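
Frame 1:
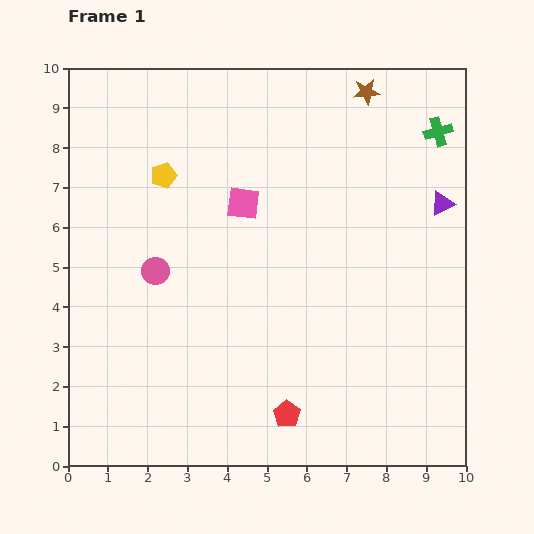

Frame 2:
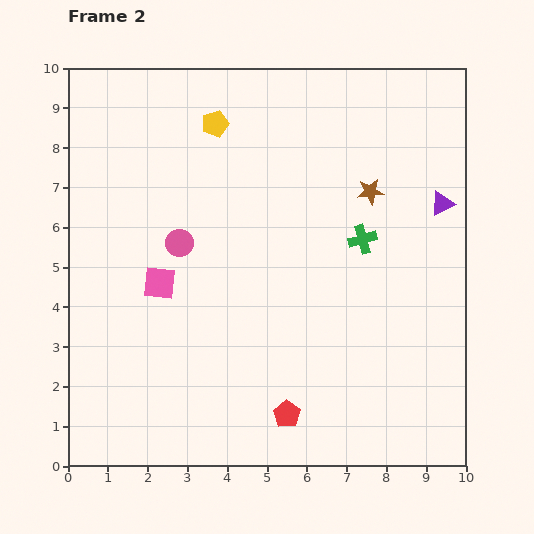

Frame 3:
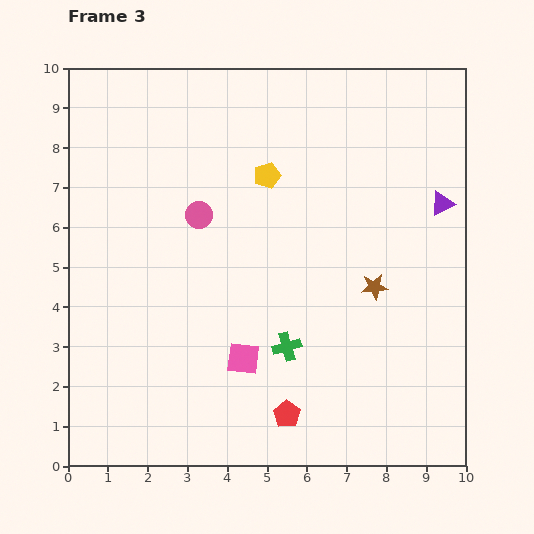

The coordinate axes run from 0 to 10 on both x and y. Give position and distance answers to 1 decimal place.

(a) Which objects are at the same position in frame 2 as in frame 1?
the purple triangle, the red pentagon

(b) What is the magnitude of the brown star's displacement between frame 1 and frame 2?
2.5

The brown star moved from (7.5, 9.4) to (7.6, 6.9), a distance of √(0.1² + 2.5²) ≈ 2.5.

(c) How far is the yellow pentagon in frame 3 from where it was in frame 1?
2.6

The yellow pentagon moved from (2.4, 7.3) to (5.0, 7.3), a distance of √(2.6² + 0.0²) ≈ 2.6.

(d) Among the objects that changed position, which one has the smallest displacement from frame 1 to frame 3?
the pink circle

(moved 1.8)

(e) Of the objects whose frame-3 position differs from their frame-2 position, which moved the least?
the pink circle

(moved 0.9)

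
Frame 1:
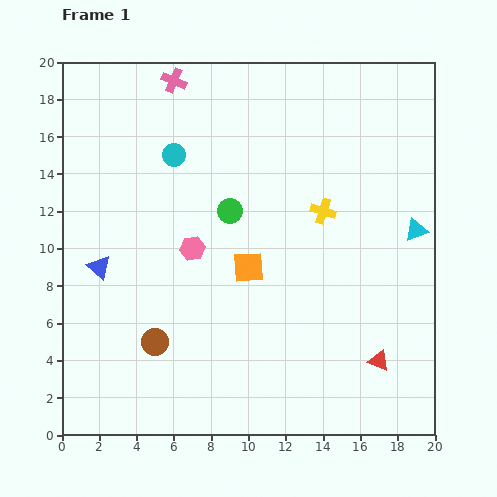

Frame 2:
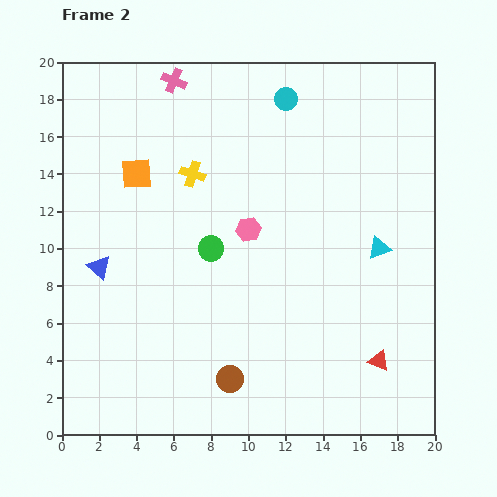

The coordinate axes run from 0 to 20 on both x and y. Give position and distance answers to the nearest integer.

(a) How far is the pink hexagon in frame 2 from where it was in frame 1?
3

The pink hexagon moved from (7, 10) to (10, 11), a distance of √(3² + 1²) ≈ 3.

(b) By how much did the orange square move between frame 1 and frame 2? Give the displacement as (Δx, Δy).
(-6, 5)

The orange square was at (10, 9) in frame 1 and (4, 14) in frame 2.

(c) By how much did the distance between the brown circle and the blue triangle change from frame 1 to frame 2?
+4

Distance in frame 1: 5. Distance in frame 2: 9.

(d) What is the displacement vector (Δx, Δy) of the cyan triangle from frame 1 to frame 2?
(-2, -1)

The cyan triangle was at (19, 11) in frame 1 and (17, 10) in frame 2.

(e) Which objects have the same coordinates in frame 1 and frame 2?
the blue triangle, the pink cross, the red triangle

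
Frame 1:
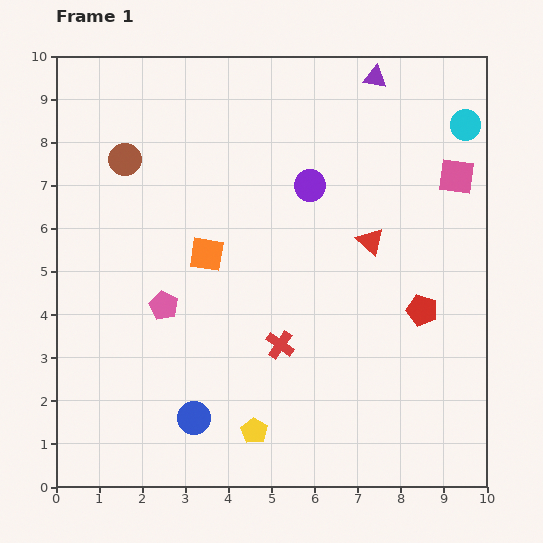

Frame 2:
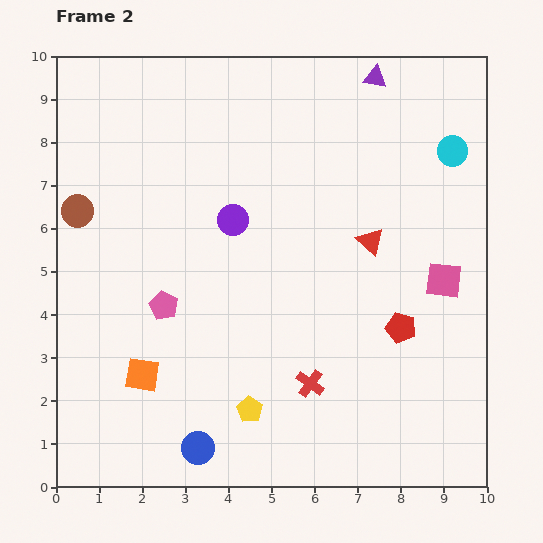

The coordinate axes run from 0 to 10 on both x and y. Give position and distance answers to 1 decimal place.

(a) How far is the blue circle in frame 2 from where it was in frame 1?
0.7

The blue circle moved from (3.2, 1.6) to (3.3, 0.9), a distance of √(0.1² + 0.7²) ≈ 0.7.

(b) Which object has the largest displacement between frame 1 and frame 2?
the orange square

(moved 3.2; next 2.4)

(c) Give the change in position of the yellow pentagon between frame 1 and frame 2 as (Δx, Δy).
(-0.1, 0.5)

The yellow pentagon was at (4.6, 1.3) in frame 1 and (4.5, 1.8) in frame 2.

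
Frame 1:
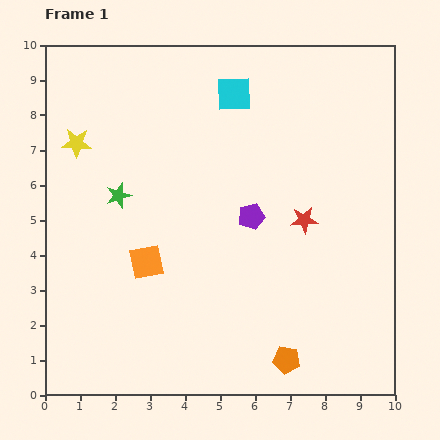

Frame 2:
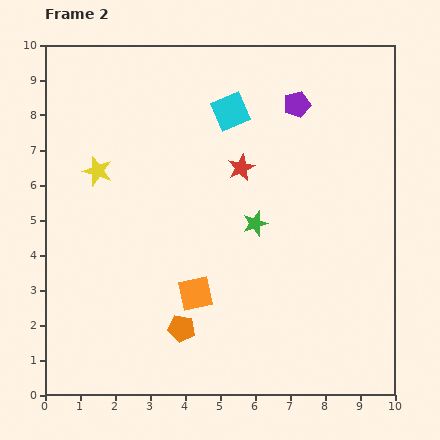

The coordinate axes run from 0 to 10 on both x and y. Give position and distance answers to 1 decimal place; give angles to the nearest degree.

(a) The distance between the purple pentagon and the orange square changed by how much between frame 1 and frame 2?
+2.8

Distance in frame 1: 3.3. Distance in frame 2: 6.1.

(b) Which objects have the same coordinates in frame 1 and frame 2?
none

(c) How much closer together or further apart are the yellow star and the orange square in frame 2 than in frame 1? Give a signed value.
+0.6

Distance in frame 1: 3.9. Distance in frame 2: 4.5.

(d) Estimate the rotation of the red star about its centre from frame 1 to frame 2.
20° counter-clockwise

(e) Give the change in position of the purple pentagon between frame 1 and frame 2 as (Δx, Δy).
(1.3, 3.2)

The purple pentagon was at (5.9, 5.1) in frame 1 and (7.2, 8.3) in frame 2.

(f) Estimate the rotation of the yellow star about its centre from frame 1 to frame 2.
16° clockwise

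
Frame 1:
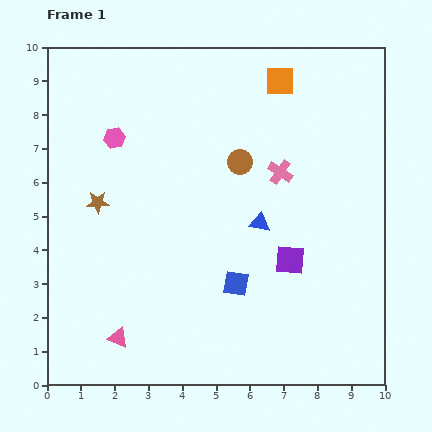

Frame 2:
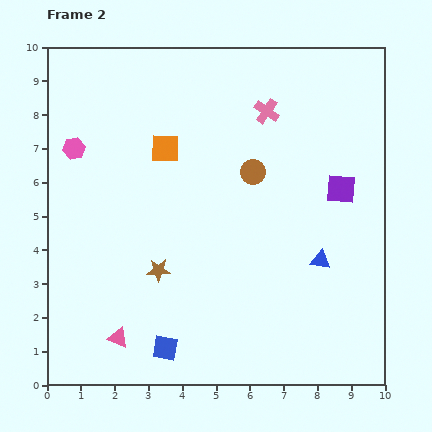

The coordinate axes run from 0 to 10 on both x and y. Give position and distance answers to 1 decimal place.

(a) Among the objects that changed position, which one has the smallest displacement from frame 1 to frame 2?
the brown circle

(moved 0.5)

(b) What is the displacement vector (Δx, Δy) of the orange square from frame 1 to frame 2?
(-3.4, -2.0)

The orange square was at (6.9, 9.0) in frame 1 and (3.5, 7.0) in frame 2.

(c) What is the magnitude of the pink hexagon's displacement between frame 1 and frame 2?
1.2

The pink hexagon moved from (2.0, 7.3) to (0.8, 7.0), a distance of √(1.2² + 0.3²) ≈ 1.2.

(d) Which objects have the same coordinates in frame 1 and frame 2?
the pink triangle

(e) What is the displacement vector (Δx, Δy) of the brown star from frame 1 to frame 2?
(1.8, -2.0)

The brown star was at (1.5, 5.4) in frame 1 and (3.3, 3.4) in frame 2.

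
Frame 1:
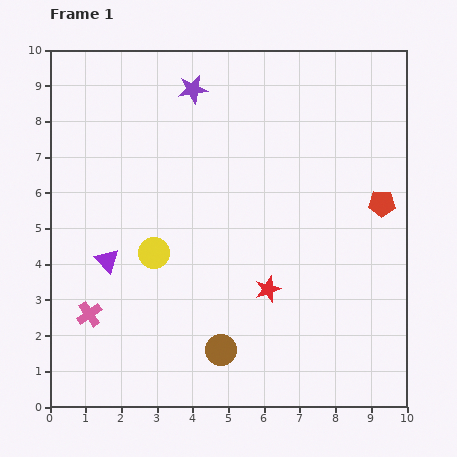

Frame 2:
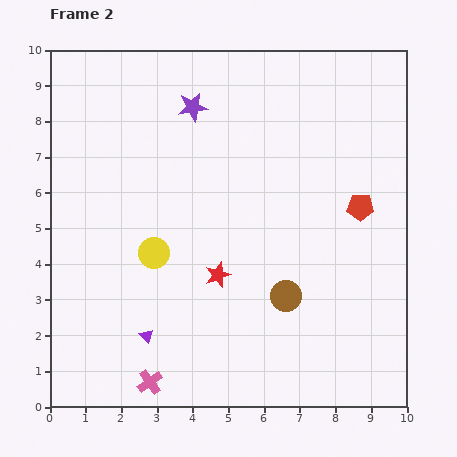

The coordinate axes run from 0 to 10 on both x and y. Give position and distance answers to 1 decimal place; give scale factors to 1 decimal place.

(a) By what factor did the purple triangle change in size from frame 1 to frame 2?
0.6×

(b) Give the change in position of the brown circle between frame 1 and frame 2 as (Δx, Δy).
(1.8, 1.5)

The brown circle was at (4.8, 1.6) in frame 1 and (6.6, 3.1) in frame 2.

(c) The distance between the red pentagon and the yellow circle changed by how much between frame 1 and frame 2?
-0.7

Distance in frame 1: 6.6. Distance in frame 2: 5.9.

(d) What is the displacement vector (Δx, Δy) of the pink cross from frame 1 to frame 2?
(1.7, -1.9)

The pink cross was at (1.1, 2.6) in frame 1 and (2.8, 0.7) in frame 2.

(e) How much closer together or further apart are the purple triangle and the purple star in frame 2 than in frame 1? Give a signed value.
+1.1

Distance in frame 1: 5.4. Distance in frame 2: 6.5.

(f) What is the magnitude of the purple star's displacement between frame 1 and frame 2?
0.5

The purple star moved from (4.0, 8.9) to (4.0, 8.4), a distance of √(0.0² + 0.5²) ≈ 0.5.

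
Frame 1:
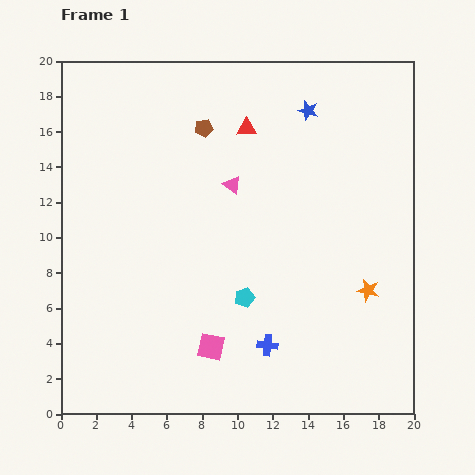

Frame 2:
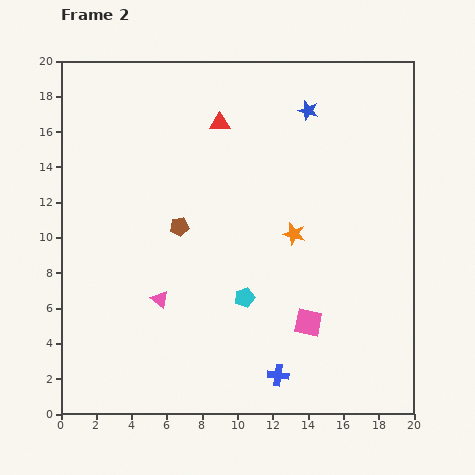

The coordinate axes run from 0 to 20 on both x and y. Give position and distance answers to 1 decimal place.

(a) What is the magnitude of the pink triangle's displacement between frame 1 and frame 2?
7.7

The pink triangle moved from (9.7, 13.0) to (5.6, 6.5), a distance of √(4.1² + 6.5²) ≈ 7.7.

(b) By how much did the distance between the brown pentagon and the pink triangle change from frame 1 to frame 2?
+0.6

Distance in frame 1: 3.6. Distance in frame 2: 4.2.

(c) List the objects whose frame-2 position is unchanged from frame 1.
the cyan pentagon, the blue star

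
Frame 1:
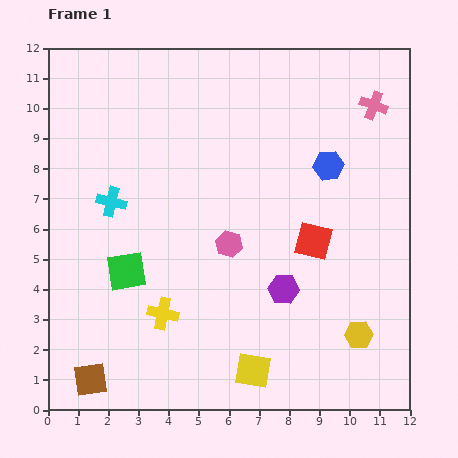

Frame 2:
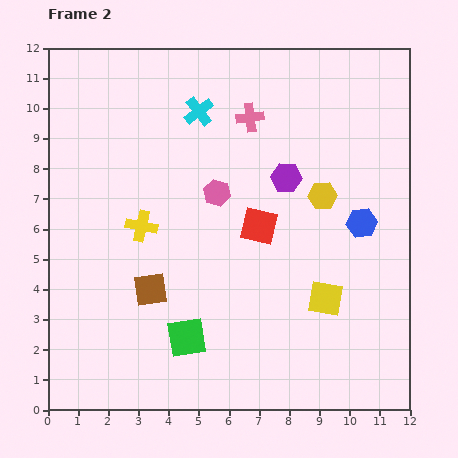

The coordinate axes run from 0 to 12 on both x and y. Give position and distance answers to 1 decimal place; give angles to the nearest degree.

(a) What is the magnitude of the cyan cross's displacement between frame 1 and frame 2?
4.2

The cyan cross moved from (2.1, 6.9) to (5.0, 9.9), a distance of √(2.9² + 3.0²) ≈ 4.2.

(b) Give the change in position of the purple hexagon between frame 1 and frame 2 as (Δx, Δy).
(0.1, 3.7)

The purple hexagon was at (7.8, 4.0) in frame 1 and (7.9, 7.7) in frame 2.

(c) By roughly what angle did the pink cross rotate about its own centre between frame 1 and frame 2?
28° counter-clockwise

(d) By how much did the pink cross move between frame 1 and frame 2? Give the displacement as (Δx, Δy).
(-4.1, -0.4)

The pink cross was at (10.8, 10.1) in frame 1 and (6.7, 9.7) in frame 2.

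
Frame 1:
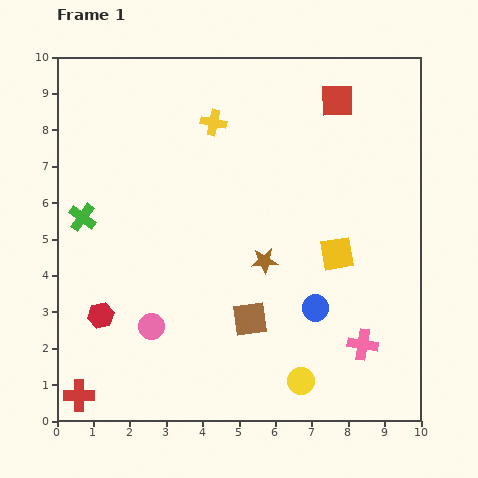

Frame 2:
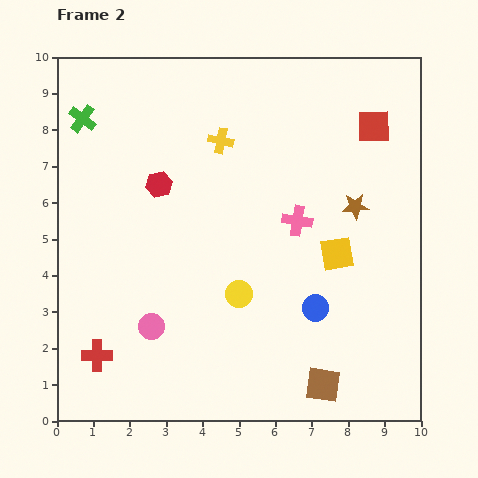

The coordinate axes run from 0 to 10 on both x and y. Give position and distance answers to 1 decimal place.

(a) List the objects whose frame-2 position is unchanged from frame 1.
the yellow square, the blue circle, the pink circle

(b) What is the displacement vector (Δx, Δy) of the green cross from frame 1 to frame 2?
(0.0, 2.7)

The green cross was at (0.7, 5.6) in frame 1 and (0.7, 8.3) in frame 2.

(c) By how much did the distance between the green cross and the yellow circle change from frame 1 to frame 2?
-1.1

Distance in frame 1: 7.5. Distance in frame 2: 6.4.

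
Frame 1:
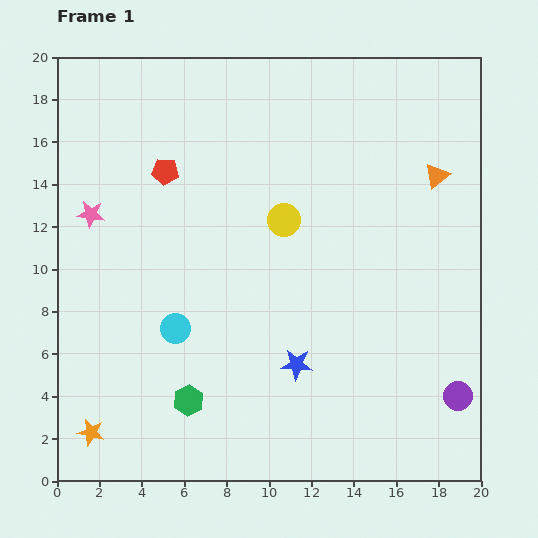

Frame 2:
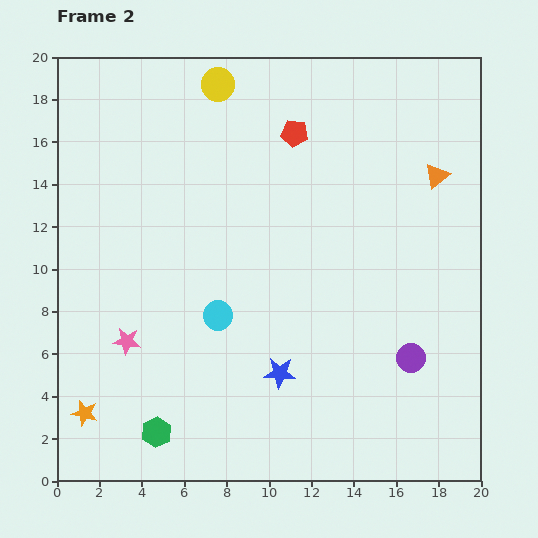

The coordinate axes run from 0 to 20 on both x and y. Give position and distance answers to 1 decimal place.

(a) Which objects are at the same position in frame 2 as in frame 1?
the orange triangle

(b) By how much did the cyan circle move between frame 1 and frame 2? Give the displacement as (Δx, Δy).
(2.0, 0.6)

The cyan circle was at (5.6, 7.2) in frame 1 and (7.6, 7.8) in frame 2.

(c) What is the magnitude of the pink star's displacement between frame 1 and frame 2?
6.2

The pink star moved from (1.6, 12.6) to (3.3, 6.6), a distance of √(1.7² + 6.0²) ≈ 6.2.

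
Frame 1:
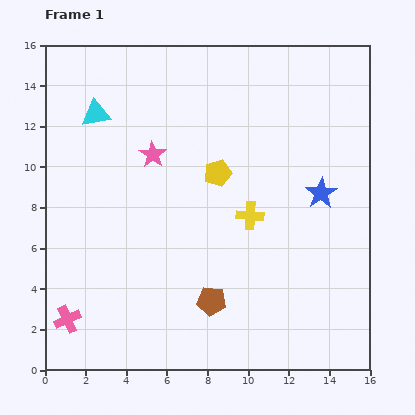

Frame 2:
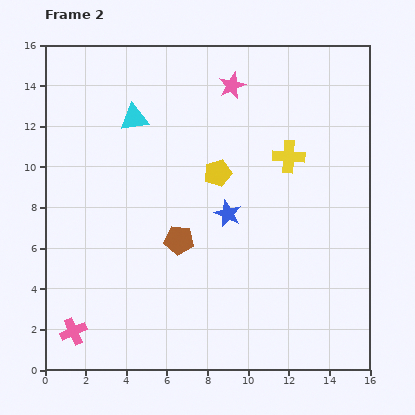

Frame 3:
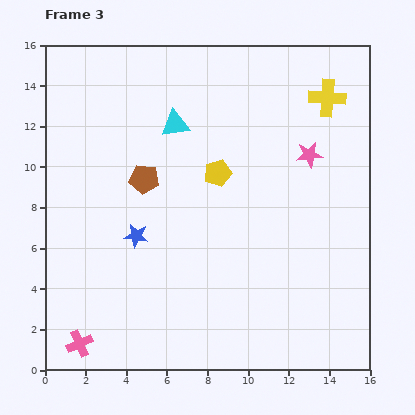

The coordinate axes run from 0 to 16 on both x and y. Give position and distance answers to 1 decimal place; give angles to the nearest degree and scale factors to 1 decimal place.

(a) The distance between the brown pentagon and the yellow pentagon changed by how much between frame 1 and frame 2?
-2.5

Distance in frame 1: 6.3. Distance in frame 2: 3.8.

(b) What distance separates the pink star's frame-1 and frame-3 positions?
7.7

The pink star moved from (5.3, 10.6) to (13.0, 10.6), a distance of √(7.7² + 0.0²) ≈ 7.7.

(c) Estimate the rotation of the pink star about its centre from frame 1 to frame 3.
31° clockwise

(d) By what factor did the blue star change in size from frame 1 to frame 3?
0.8×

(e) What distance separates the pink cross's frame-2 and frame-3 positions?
0.7

The pink cross moved from (1.4, 1.9) to (1.7, 1.3), a distance of √(0.3² + 0.6²) ≈ 0.7.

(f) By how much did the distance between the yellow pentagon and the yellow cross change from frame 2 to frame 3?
+2.9

Distance in frame 2: 3.6. Distance in frame 3: 6.5.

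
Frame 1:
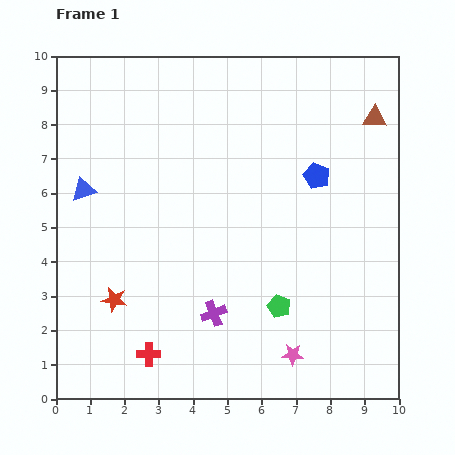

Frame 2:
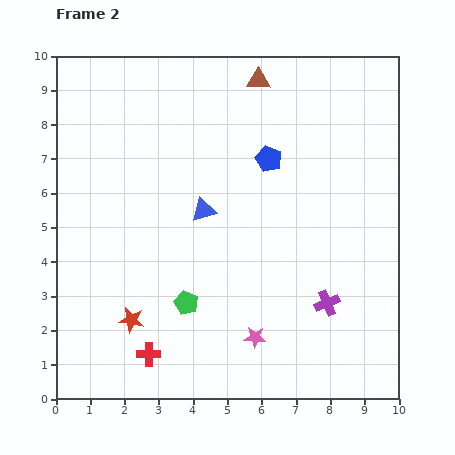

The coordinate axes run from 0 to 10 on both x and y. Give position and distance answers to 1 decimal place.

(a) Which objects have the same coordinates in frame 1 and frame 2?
the red cross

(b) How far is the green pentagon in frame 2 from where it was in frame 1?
2.7

The green pentagon moved from (6.5, 2.7) to (3.8, 2.8), a distance of √(2.7² + 0.1²) ≈ 2.7.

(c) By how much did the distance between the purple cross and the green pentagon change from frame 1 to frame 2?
+2.2

Distance in frame 1: 1.9. Distance in frame 2: 4.1.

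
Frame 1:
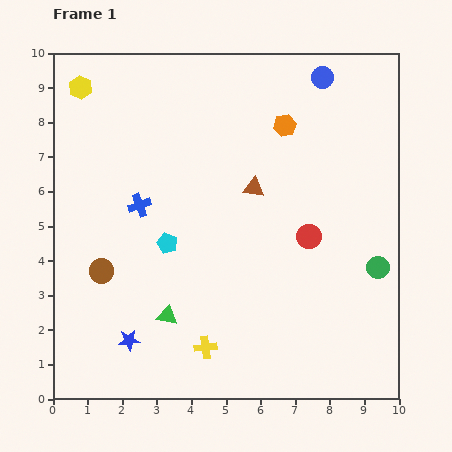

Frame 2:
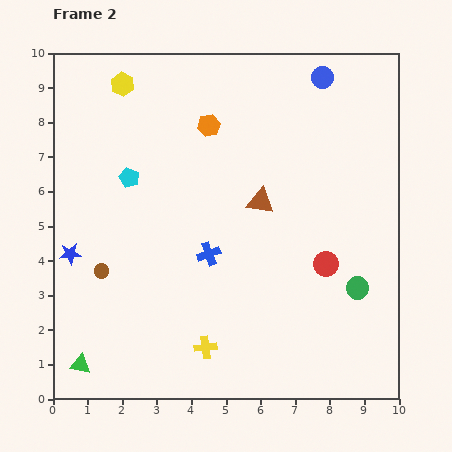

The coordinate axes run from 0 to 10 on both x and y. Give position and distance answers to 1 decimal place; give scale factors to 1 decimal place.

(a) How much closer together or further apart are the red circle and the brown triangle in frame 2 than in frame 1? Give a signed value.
+0.5

Distance in frame 1: 2.1. Distance in frame 2: 2.6.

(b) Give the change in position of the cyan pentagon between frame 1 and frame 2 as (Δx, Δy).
(-1.1, 1.9)

The cyan pentagon was at (3.3, 4.5) in frame 1 and (2.2, 6.4) in frame 2.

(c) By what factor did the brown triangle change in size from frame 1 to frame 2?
1.3×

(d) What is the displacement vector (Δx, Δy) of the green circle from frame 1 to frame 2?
(-0.6, -0.6)

The green circle was at (9.4, 3.8) in frame 1 and (8.8, 3.2) in frame 2.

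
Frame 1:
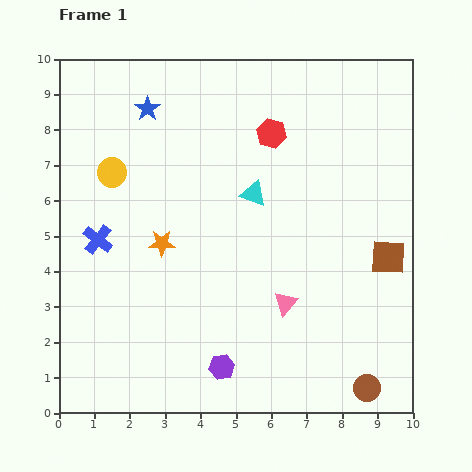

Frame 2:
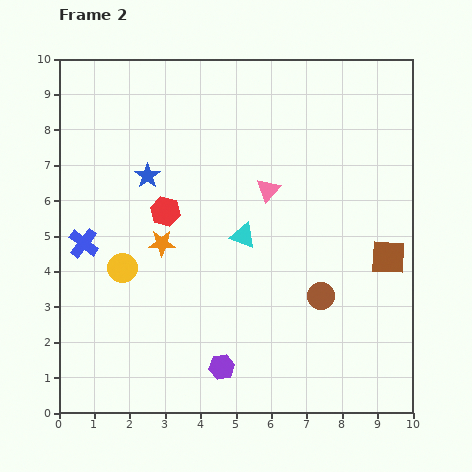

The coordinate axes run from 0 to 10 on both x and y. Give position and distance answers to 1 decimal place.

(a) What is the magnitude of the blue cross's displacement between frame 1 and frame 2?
0.4

The blue cross moved from (1.1, 4.9) to (0.7, 4.8), a distance of √(0.4² + 0.1²) ≈ 0.4.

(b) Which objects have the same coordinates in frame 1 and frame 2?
the brown square, the purple hexagon, the orange star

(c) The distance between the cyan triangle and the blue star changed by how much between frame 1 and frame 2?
-0.6

Distance in frame 1: 3.8. Distance in frame 2: 3.2.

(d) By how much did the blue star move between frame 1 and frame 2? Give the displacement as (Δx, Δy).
(0.0, -1.9)

The blue star was at (2.5, 8.6) in frame 1 and (2.5, 6.7) in frame 2.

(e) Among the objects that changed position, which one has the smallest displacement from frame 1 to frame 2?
the blue cross

(moved 0.4)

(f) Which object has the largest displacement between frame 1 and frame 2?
the red hexagon

(moved 3.7; next 3.2)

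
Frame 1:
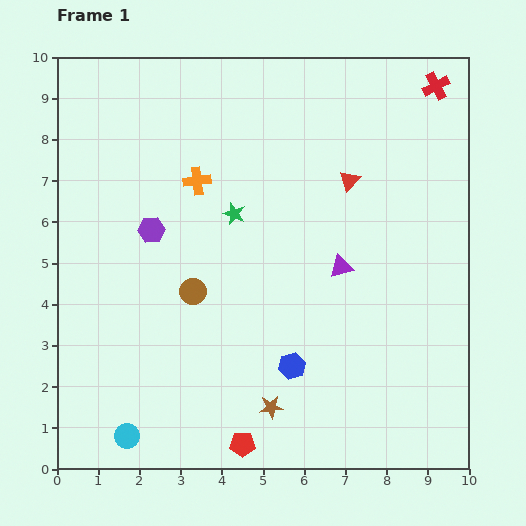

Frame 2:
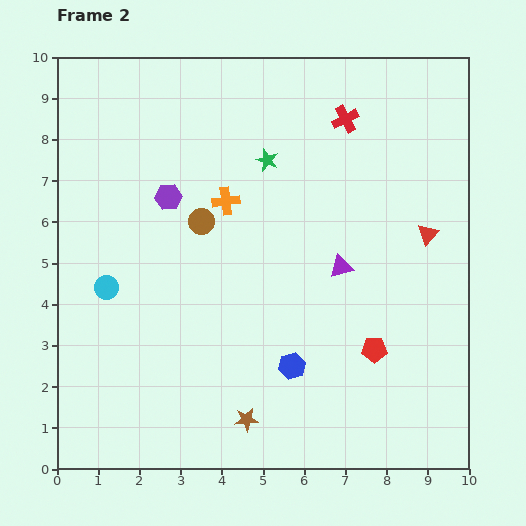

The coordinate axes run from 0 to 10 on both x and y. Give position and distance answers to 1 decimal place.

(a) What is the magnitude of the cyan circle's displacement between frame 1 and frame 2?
3.6

The cyan circle moved from (1.7, 0.8) to (1.2, 4.4), a distance of √(0.5² + 3.6²) ≈ 3.6.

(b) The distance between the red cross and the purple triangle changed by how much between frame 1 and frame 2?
-1.4

Distance in frame 1: 5.0. Distance in frame 2: 3.6.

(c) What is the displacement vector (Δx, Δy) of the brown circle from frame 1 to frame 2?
(0.2, 1.7)

The brown circle was at (3.3, 4.3) in frame 1 and (3.5, 6.0) in frame 2.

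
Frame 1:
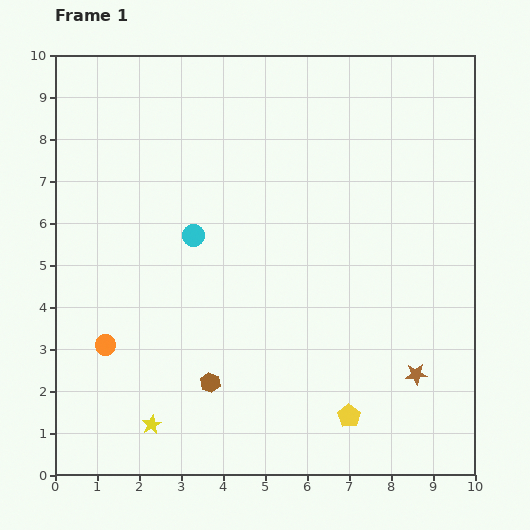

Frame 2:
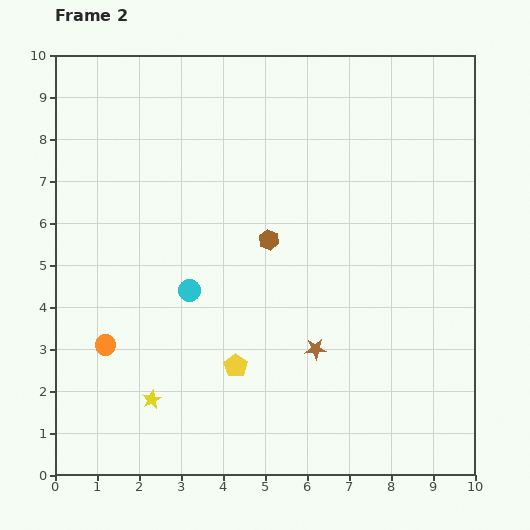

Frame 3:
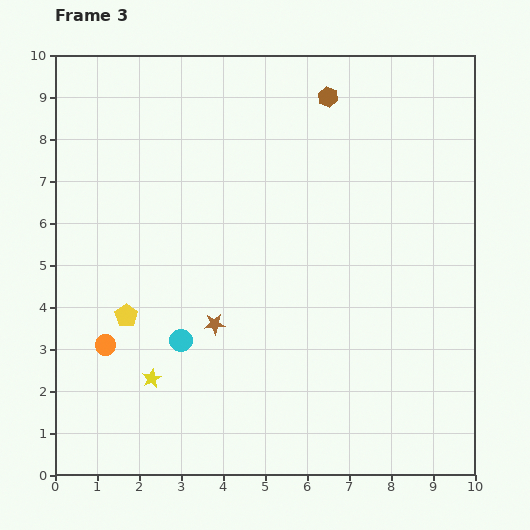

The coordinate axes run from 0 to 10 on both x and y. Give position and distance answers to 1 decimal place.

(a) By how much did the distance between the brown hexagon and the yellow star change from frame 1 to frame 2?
+3.0

Distance in frame 1: 1.7. Distance in frame 2: 4.7.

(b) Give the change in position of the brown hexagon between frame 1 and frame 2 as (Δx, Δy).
(1.4, 3.4)

The brown hexagon was at (3.7, 2.2) in frame 1 and (5.1, 5.6) in frame 2.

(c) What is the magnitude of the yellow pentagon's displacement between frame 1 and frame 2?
3.0

The yellow pentagon moved from (7.0, 1.4) to (4.3, 2.6), a distance of √(2.7² + 1.2²) ≈ 3.0.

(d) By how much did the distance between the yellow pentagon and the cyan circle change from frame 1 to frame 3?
-4.3

Distance in frame 1: 5.7. Distance in frame 3: 1.4.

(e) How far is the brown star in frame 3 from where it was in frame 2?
2.5

The brown star moved from (6.2, 3.0) to (3.8, 3.6), a distance of √(2.4² + 0.6²) ≈ 2.5.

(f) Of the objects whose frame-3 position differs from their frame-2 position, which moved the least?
the yellow star

(moved 0.5)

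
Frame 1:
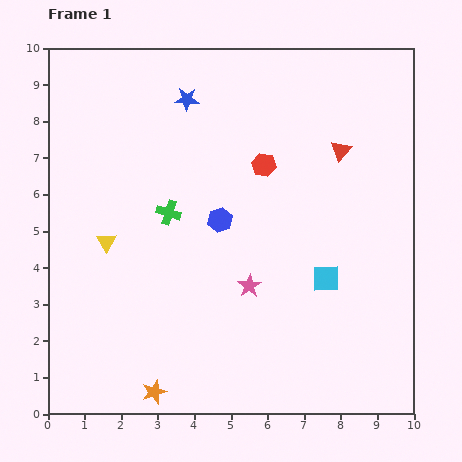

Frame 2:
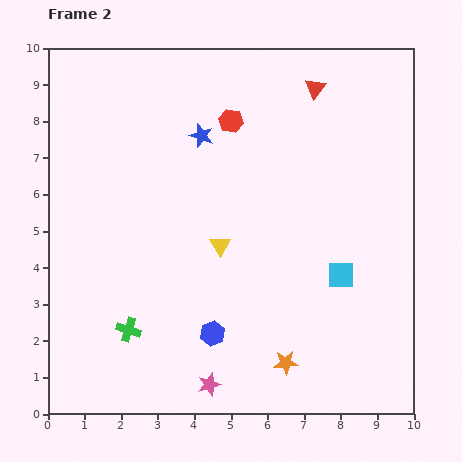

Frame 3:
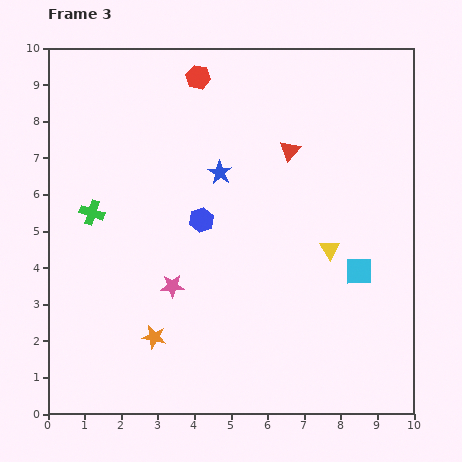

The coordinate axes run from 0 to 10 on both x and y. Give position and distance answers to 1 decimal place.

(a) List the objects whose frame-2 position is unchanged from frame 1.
none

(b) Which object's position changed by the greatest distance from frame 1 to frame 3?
the yellow triangle

(moved 6.1; next 3.0)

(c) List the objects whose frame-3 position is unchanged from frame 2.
none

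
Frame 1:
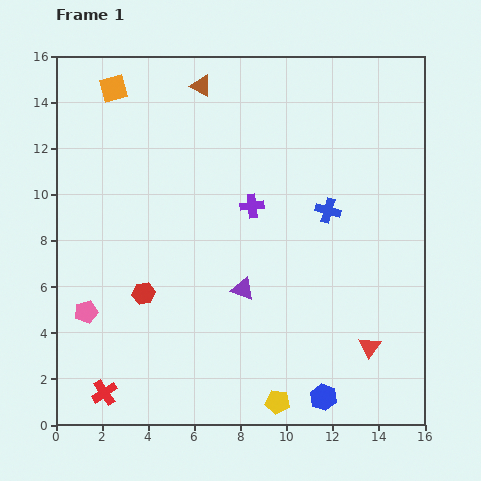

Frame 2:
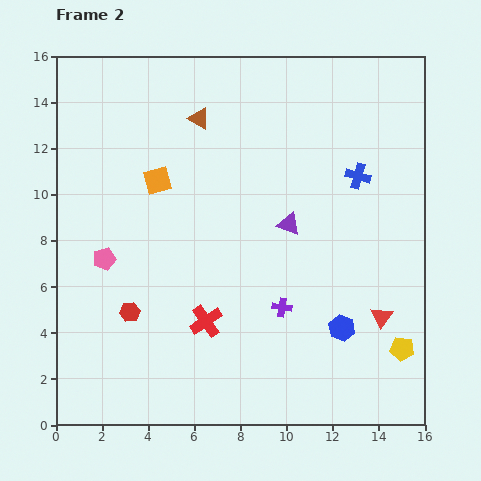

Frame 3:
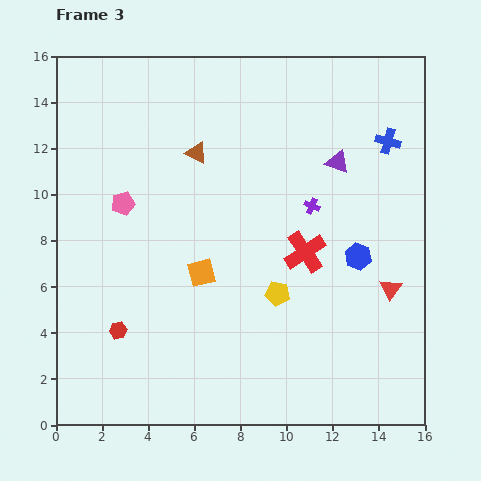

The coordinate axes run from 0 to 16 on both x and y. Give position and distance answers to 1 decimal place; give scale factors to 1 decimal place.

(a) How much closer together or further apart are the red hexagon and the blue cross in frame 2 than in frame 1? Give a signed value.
+2.7

Distance in frame 1: 8.8. Distance in frame 2: 11.5.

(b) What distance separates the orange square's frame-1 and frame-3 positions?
8.9

The orange square moved from (2.5, 14.6) to (6.3, 6.6), a distance of √(3.8² + 8.0²) ≈ 8.9.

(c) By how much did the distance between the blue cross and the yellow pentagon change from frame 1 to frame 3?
-0.4

Distance in frame 1: 8.6. Distance in frame 3: 8.2.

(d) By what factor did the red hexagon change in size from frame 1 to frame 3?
0.8×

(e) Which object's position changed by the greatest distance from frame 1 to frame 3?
the red cross

(moved 10.6; next 8.9)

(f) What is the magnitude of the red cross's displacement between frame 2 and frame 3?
5.2

The red cross moved from (6.5, 4.5) to (10.8, 7.5), a distance of √(4.3² + 3.0²) ≈ 5.2.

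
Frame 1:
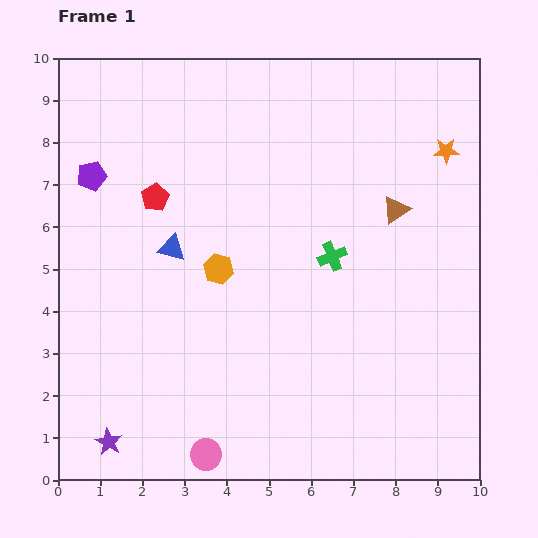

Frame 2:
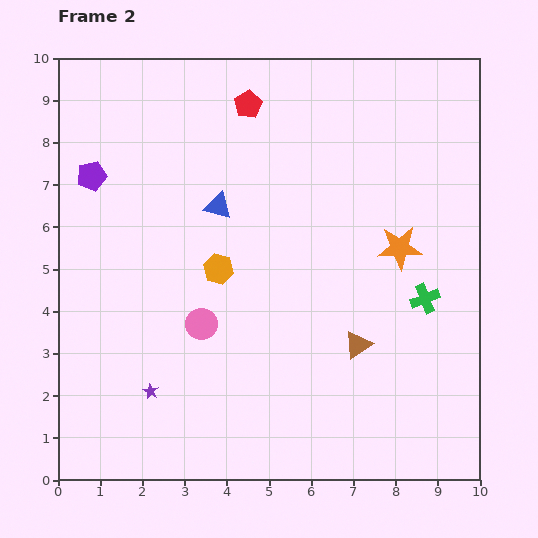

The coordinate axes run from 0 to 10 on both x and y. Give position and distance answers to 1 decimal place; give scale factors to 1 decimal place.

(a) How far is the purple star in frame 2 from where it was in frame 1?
1.6

The purple star moved from (1.2, 0.9) to (2.2, 2.1), a distance of √(1.0² + 1.2²) ≈ 1.6.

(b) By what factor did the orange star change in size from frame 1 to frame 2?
1.7×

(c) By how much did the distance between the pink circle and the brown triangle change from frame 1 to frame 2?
-3.6

Distance in frame 1: 7.3. Distance in frame 2: 3.7.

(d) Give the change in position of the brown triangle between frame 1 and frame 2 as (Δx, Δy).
(-0.9, -3.2)

The brown triangle was at (8.0, 6.4) in frame 1 and (7.1, 3.2) in frame 2.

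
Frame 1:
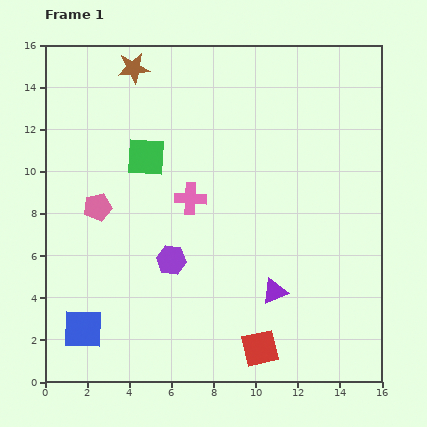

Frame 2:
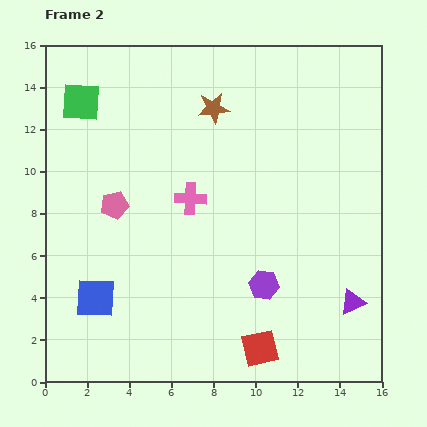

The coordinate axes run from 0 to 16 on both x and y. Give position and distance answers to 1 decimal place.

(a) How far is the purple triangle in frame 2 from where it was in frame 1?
3.7

The purple triangle moved from (10.9, 4.3) to (14.6, 3.8), a distance of √(3.7² + 0.5²) ≈ 3.7.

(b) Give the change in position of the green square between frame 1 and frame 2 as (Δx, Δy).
(-3.1, 2.6)

The green square was at (4.8, 10.7) in frame 1 and (1.7, 13.3) in frame 2.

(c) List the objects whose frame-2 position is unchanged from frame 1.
the pink cross, the red square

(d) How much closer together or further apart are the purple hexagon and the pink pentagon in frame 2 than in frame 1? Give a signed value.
+3.8

Distance in frame 1: 4.3. Distance in frame 2: 8.1.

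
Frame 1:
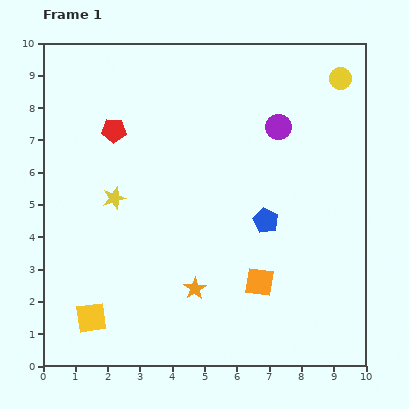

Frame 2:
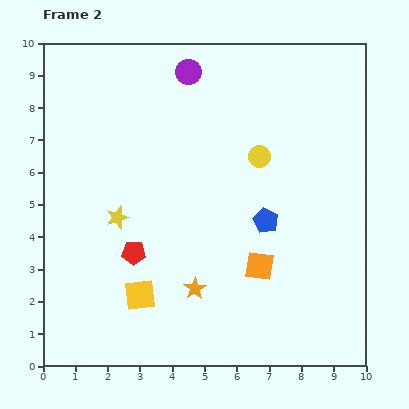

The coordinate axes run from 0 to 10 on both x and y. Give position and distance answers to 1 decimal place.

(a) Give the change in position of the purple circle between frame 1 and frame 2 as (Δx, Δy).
(-2.8, 1.7)

The purple circle was at (7.3, 7.4) in frame 1 and (4.5, 9.1) in frame 2.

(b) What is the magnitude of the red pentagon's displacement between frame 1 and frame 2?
3.8

The red pentagon moved from (2.2, 7.3) to (2.8, 3.5), a distance of √(0.6² + 3.8²) ≈ 3.8.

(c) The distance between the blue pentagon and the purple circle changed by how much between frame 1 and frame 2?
+2.3

Distance in frame 1: 2.9. Distance in frame 2: 5.2.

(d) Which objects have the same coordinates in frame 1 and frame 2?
the blue pentagon, the orange star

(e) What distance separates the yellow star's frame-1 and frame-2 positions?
0.6

The yellow star moved from (2.2, 5.2) to (2.3, 4.6), a distance of √(0.1² + 0.6²) ≈ 0.6.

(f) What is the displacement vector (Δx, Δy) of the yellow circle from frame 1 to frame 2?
(-2.5, -2.4)

The yellow circle was at (9.2, 8.9) in frame 1 and (6.7, 6.5) in frame 2.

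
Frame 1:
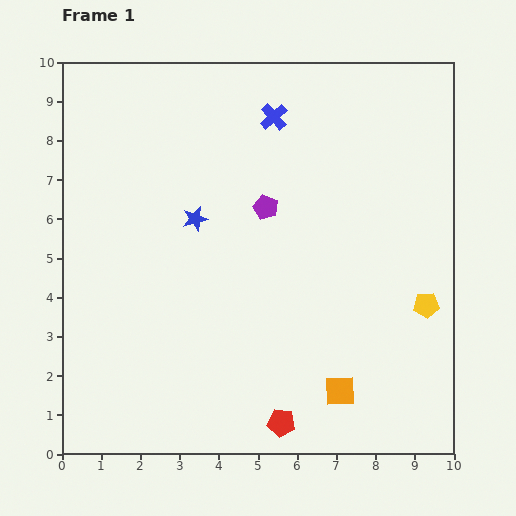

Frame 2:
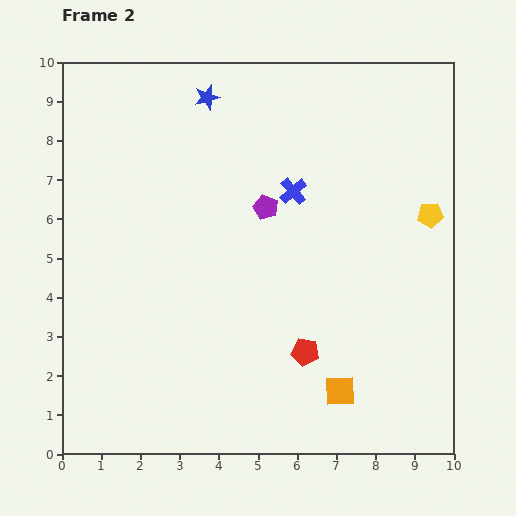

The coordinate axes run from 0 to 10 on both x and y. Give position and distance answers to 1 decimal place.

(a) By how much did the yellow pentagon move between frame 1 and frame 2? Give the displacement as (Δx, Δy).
(0.1, 2.3)

The yellow pentagon was at (9.3, 3.8) in frame 1 and (9.4, 6.1) in frame 2.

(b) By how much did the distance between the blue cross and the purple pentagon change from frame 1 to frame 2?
-1.5

Distance in frame 1: 2.3. Distance in frame 2: 0.8.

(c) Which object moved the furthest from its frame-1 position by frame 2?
the blue star

(moved 3.1; next 2.3)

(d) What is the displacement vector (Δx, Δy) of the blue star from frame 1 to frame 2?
(0.3, 3.1)

The blue star was at (3.4, 6.0) in frame 1 and (3.7, 9.1) in frame 2.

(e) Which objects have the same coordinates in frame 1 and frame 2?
the orange square, the purple pentagon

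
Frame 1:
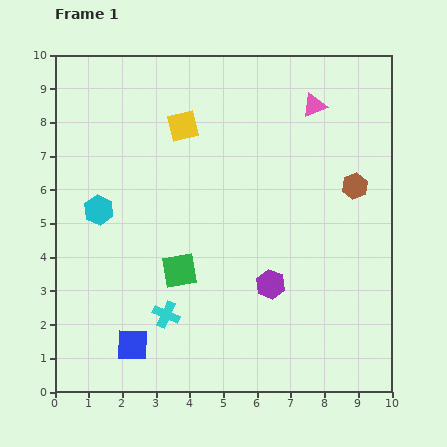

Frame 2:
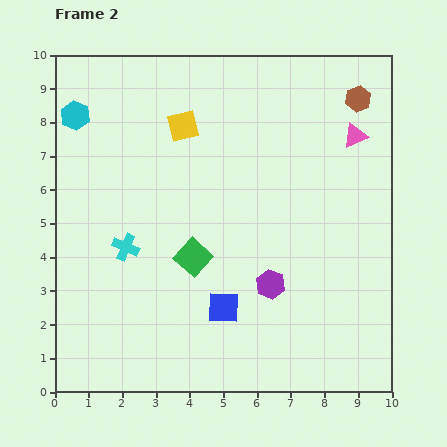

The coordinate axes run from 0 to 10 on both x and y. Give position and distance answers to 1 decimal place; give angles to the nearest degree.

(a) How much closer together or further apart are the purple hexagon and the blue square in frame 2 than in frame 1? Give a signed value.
-2.9

Distance in frame 1: 4.5. Distance in frame 2: 1.6.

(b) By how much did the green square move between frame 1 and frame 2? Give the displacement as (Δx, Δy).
(0.4, 0.4)

The green square was at (3.7, 3.6) in frame 1 and (4.1, 4.0) in frame 2.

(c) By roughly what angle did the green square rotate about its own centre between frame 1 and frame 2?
38° counter-clockwise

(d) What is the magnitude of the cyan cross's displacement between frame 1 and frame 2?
2.3

The cyan cross moved from (3.3, 2.3) to (2.1, 4.3), a distance of √(1.2² + 2.0²) ≈ 2.3.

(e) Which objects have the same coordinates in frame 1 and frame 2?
the yellow square, the purple hexagon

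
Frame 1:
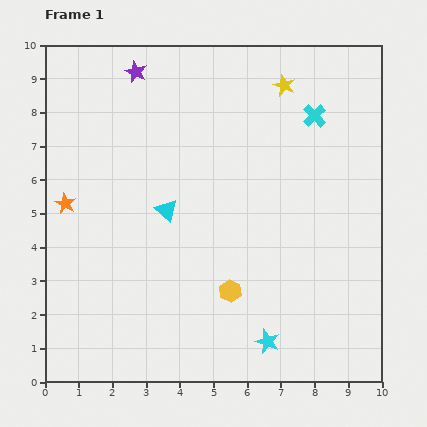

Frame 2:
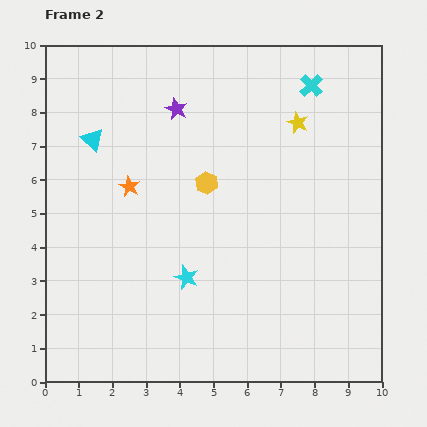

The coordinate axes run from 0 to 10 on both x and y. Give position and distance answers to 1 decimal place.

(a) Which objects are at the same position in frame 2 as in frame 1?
none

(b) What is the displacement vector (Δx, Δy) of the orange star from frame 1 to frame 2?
(1.9, 0.5)

The orange star was at (0.6, 5.3) in frame 1 and (2.5, 5.8) in frame 2.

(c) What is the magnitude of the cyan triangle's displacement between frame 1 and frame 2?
3.0

The cyan triangle moved from (3.6, 5.1) to (1.4, 7.2), a distance of √(2.2² + 2.1²) ≈ 3.0.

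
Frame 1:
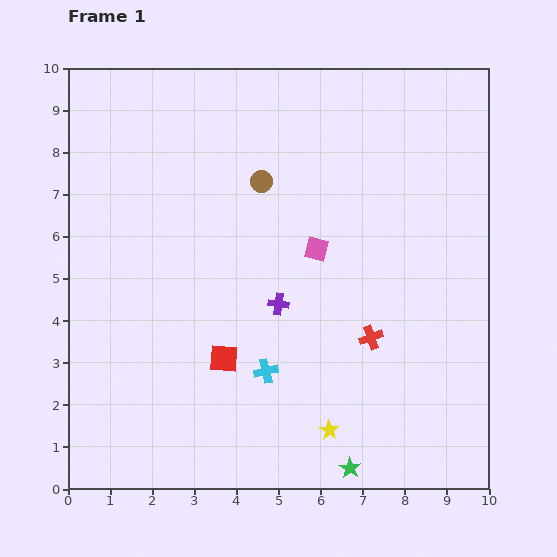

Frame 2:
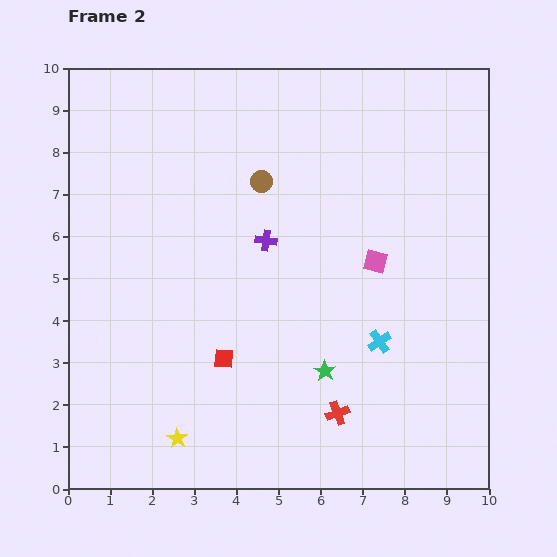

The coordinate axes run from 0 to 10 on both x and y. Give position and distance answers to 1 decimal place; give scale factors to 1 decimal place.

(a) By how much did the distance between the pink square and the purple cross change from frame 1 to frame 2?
+1.0

Distance in frame 1: 1.6. Distance in frame 2: 2.6.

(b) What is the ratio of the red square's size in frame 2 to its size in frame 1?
0.7×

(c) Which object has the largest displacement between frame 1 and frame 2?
the yellow star

(moved 3.6; next 2.8)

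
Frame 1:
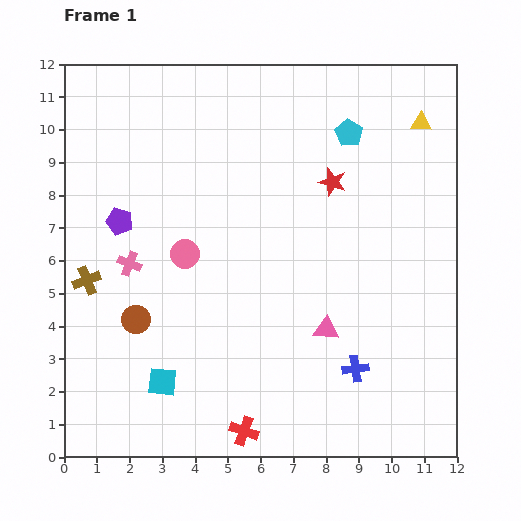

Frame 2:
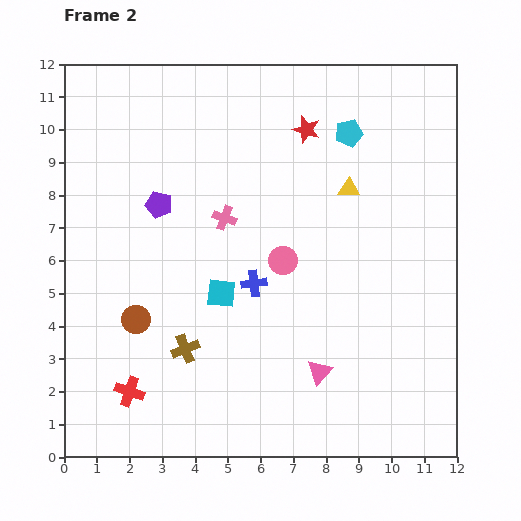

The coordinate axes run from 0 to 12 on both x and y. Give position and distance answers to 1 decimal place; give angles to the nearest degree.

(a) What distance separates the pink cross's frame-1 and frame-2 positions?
3.2

The pink cross moved from (2.0, 5.9) to (4.9, 7.3), a distance of √(2.9² + 1.4²) ≈ 3.2.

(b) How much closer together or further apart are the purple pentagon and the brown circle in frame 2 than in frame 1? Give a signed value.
+0.6

Distance in frame 1: 3.0. Distance in frame 2: 3.6.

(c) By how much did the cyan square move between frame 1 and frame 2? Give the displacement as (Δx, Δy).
(1.8, 2.7)

The cyan square was at (3.0, 2.3) in frame 1 and (4.8, 5.0) in frame 2.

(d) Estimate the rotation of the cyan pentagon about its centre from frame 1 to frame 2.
27° clockwise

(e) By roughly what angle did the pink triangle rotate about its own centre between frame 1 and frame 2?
52° counter-clockwise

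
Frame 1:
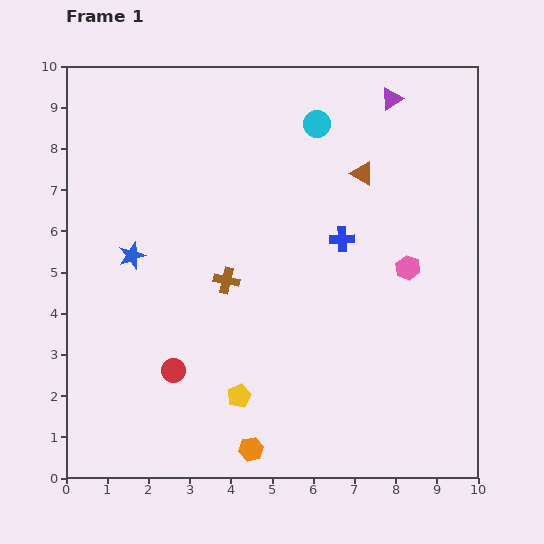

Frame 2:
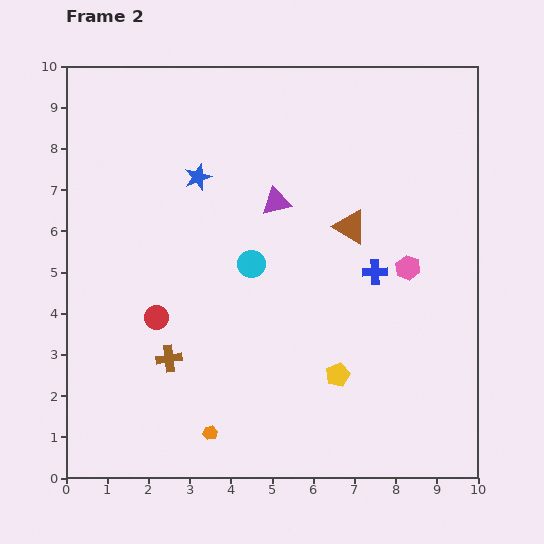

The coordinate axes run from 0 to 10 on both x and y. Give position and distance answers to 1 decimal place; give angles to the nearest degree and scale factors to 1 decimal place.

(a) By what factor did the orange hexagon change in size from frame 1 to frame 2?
0.6×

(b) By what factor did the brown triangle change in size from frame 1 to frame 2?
1.5×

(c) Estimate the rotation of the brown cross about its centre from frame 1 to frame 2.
20° counter-clockwise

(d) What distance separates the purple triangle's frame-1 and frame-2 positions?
3.8

The purple triangle moved from (7.9, 9.2) to (5.1, 6.7), a distance of √(2.8² + 2.5²) ≈ 3.8.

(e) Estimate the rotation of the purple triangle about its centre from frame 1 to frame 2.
20° clockwise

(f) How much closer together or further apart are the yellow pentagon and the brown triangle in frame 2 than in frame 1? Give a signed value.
-2.6

Distance in frame 1: 6.2. Distance in frame 2: 3.6.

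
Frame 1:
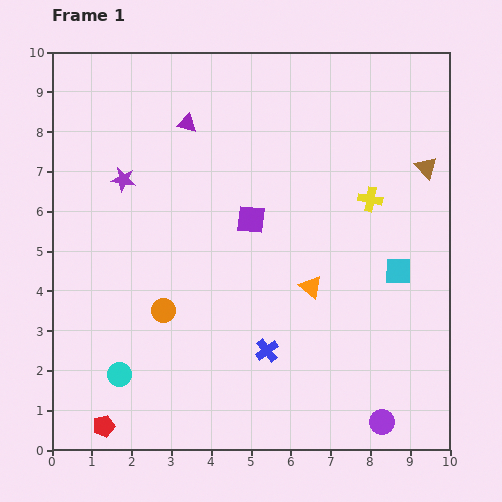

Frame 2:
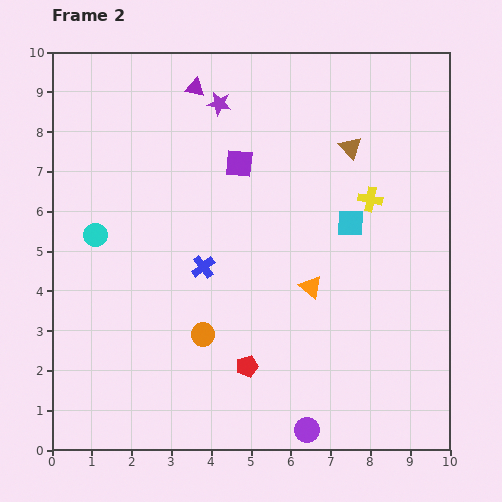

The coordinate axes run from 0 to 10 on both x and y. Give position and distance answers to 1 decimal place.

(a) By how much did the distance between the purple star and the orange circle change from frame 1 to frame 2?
+2.4

Distance in frame 1: 3.4. Distance in frame 2: 5.8.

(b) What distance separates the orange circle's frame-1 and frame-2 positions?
1.2

The orange circle moved from (2.8, 3.5) to (3.8, 2.9), a distance of √(1.0² + 0.6²) ≈ 1.2.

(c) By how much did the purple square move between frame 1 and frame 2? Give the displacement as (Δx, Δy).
(-0.3, 1.4)

The purple square was at (5.0, 5.8) in frame 1 and (4.7, 7.2) in frame 2.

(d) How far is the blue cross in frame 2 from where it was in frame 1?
2.6

The blue cross moved from (5.4, 2.5) to (3.8, 4.6), a distance of √(1.6² + 2.1²) ≈ 2.6.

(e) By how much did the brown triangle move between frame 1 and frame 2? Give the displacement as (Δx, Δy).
(-1.9, 0.5)

The brown triangle was at (9.4, 7.1) in frame 1 and (7.5, 7.6) in frame 2.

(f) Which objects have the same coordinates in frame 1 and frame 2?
the orange triangle, the yellow cross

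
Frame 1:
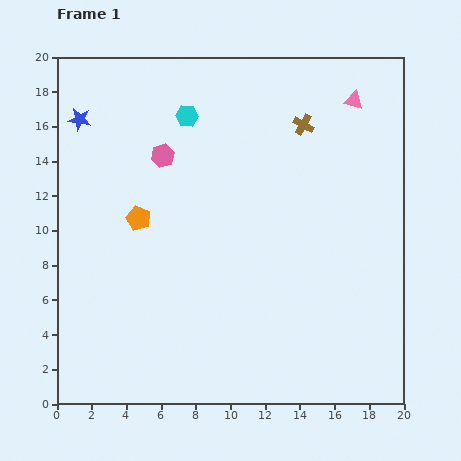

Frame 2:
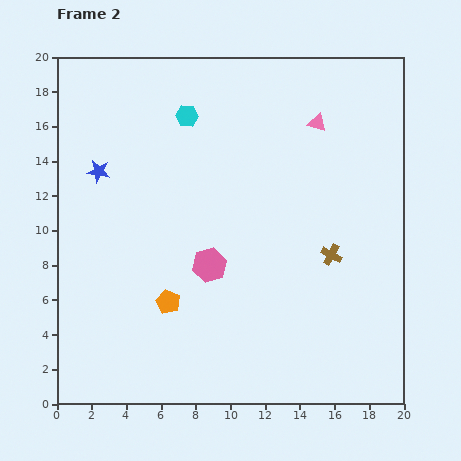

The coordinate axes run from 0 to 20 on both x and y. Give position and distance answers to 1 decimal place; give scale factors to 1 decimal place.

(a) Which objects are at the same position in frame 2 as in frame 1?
the cyan hexagon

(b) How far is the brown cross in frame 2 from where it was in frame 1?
7.7

The brown cross moved from (14.2, 16.1) to (15.8, 8.6), a distance of √(1.6² + 7.5²) ≈ 7.7.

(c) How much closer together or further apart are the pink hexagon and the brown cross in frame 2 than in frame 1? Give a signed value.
-1.3

Distance in frame 1: 8.3. Distance in frame 2: 7.0.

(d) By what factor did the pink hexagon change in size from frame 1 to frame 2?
1.5×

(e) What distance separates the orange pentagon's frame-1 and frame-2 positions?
5.1

The orange pentagon moved from (4.7, 10.7) to (6.4, 5.9), a distance of √(1.7² + 4.8²) ≈ 5.1.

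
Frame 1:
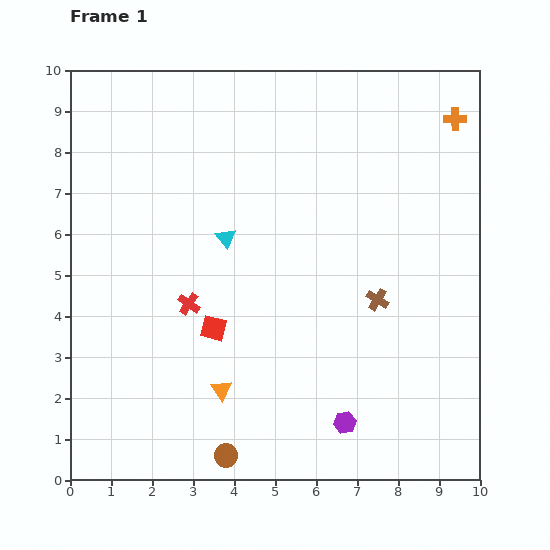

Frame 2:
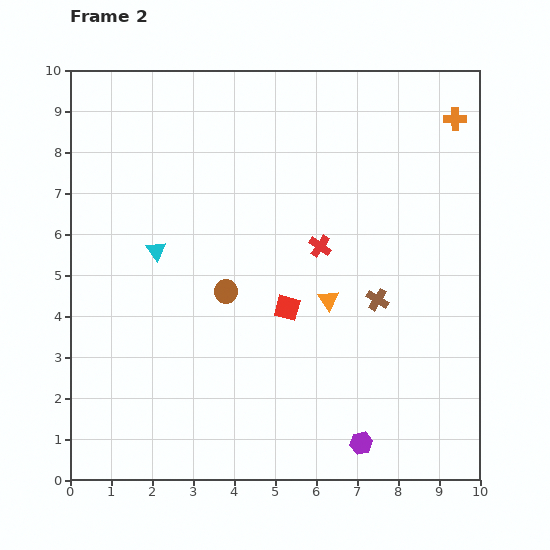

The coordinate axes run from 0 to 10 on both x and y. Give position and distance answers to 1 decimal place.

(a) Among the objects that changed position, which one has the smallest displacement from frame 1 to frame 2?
the purple hexagon

(moved 0.6)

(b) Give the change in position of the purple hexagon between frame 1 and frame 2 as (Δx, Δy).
(0.4, -0.5)

The purple hexagon was at (6.7, 1.4) in frame 1 and (7.1, 0.9) in frame 2.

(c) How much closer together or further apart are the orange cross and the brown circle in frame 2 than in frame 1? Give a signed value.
-2.9

Distance in frame 1: 9.9. Distance in frame 2: 7.0.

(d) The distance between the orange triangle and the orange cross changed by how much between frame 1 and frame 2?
-3.3

Distance in frame 1: 8.7. Distance in frame 2: 5.4.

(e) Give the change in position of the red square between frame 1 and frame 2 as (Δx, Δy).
(1.8, 0.5)

The red square was at (3.5, 3.7) in frame 1 and (5.3, 4.2) in frame 2.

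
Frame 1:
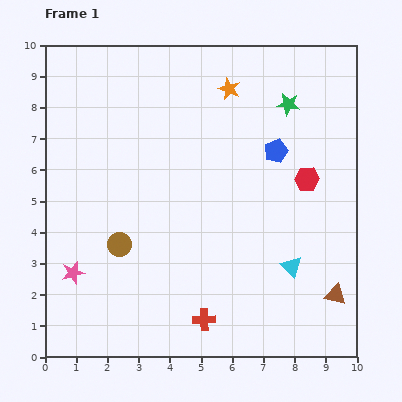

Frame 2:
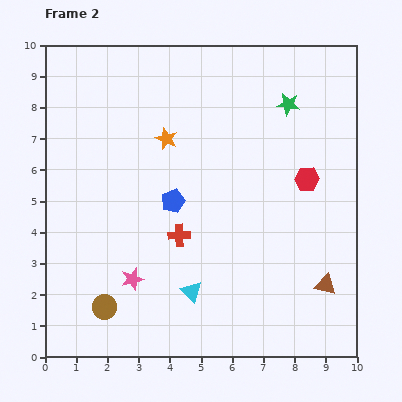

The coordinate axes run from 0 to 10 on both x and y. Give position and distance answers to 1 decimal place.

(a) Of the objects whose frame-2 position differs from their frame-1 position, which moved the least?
the brown triangle

(moved 0.4)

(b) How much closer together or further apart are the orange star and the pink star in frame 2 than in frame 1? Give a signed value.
-3.1

Distance in frame 1: 7.7. Distance in frame 2: 4.6.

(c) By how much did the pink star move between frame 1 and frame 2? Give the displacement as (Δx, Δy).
(1.9, -0.2)

The pink star was at (0.9, 2.7) in frame 1 and (2.8, 2.5) in frame 2.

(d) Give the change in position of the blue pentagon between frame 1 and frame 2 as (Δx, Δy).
(-3.3, -1.6)

The blue pentagon was at (7.4, 6.6) in frame 1 and (4.1, 5.0) in frame 2.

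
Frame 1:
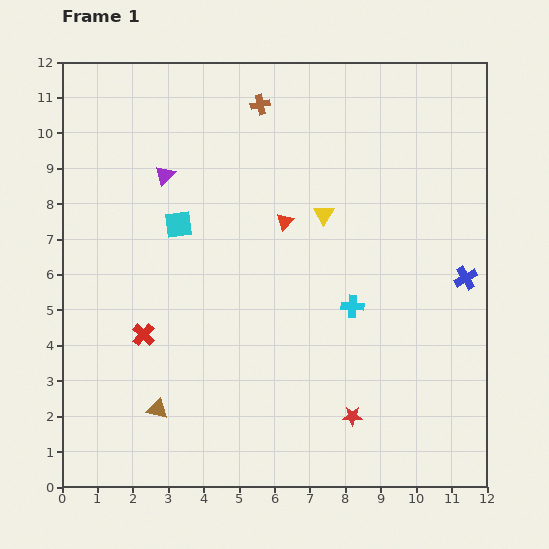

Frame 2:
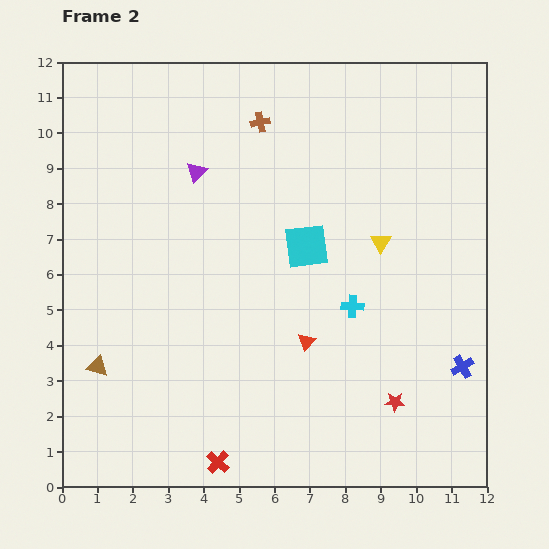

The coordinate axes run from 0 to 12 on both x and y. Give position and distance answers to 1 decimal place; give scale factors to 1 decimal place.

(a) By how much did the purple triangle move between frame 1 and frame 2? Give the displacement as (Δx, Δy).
(0.9, 0.1)

The purple triangle was at (2.9, 8.8) in frame 1 and (3.8, 8.9) in frame 2.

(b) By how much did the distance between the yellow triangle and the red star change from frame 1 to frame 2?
-1.3

Distance in frame 1: 5.8. Distance in frame 2: 4.5.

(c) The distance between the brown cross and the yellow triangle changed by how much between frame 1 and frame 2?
+1.2

Distance in frame 1: 3.6. Distance in frame 2: 4.8.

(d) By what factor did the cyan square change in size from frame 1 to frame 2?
1.6×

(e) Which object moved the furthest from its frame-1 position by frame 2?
the red cross

(moved 4.2; next 3.6)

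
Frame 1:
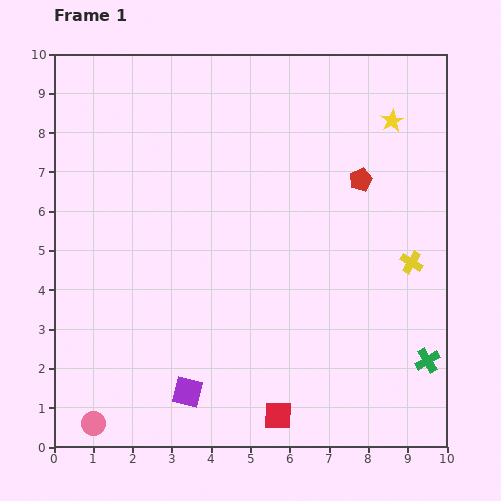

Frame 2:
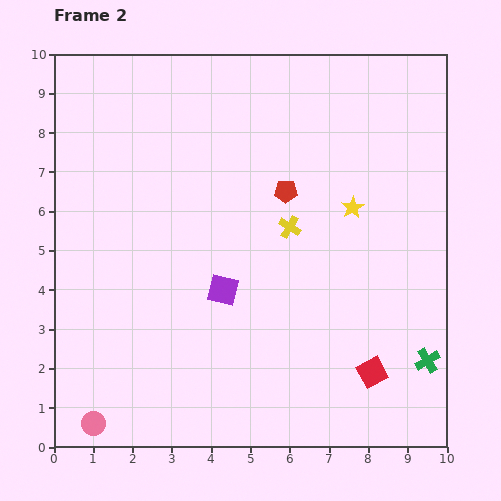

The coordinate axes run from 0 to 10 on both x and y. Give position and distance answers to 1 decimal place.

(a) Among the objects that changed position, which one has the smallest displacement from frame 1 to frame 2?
the red pentagon

(moved 1.9)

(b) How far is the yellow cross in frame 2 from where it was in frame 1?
3.2

The yellow cross moved from (9.1, 4.7) to (6.0, 5.6), a distance of √(3.1² + 0.9²) ≈ 3.2.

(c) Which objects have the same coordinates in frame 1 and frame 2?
the green cross, the pink circle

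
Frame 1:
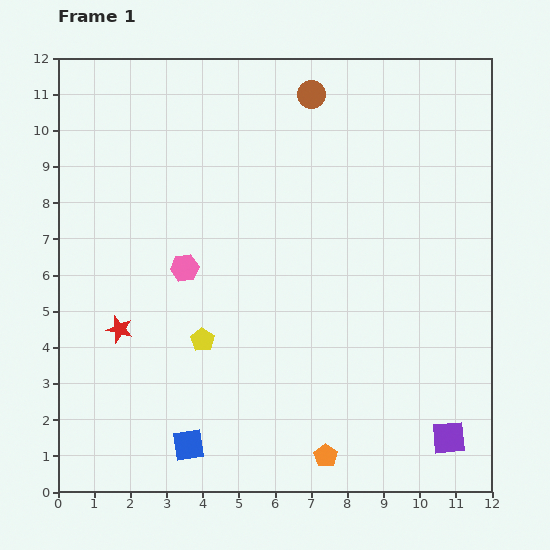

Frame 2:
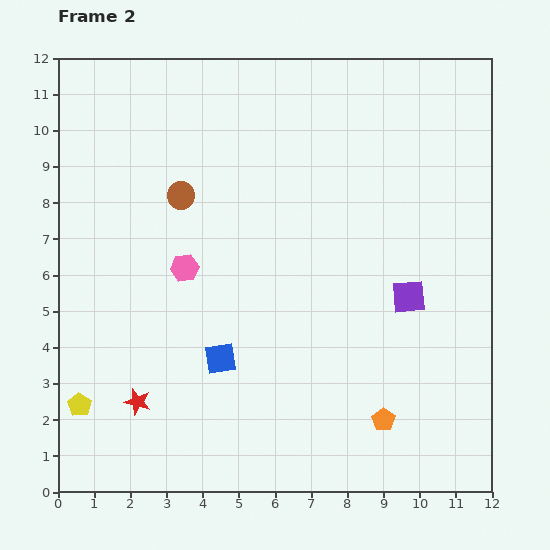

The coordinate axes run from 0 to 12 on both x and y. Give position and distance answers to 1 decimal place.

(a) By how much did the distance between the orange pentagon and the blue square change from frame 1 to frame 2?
+1.0

Distance in frame 1: 3.8. Distance in frame 2: 4.8.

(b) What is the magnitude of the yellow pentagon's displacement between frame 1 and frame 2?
3.8

The yellow pentagon moved from (4.0, 4.2) to (0.6, 2.4), a distance of √(3.4² + 1.8²) ≈ 3.8.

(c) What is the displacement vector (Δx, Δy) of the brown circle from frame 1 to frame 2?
(-3.6, -2.8)

The brown circle was at (7.0, 11.0) in frame 1 and (3.4, 8.2) in frame 2.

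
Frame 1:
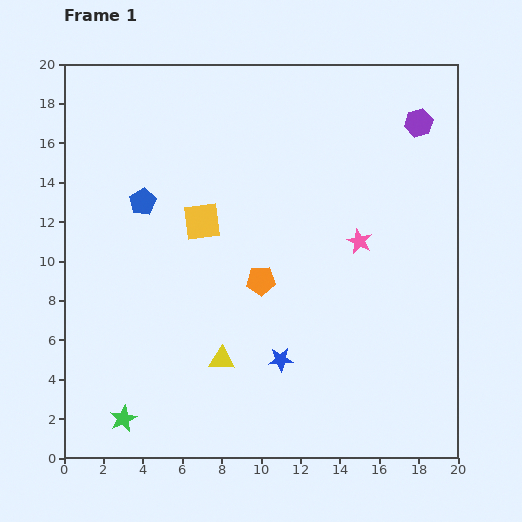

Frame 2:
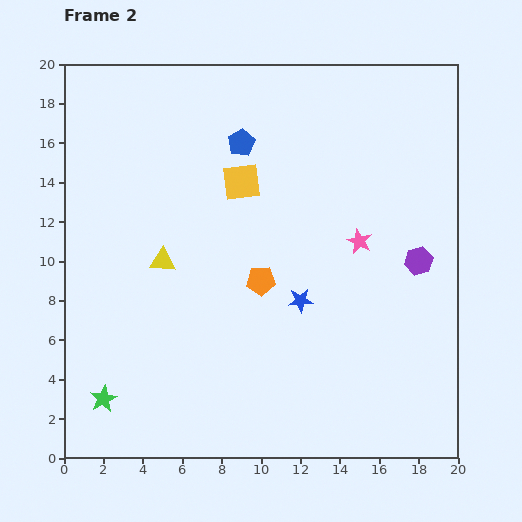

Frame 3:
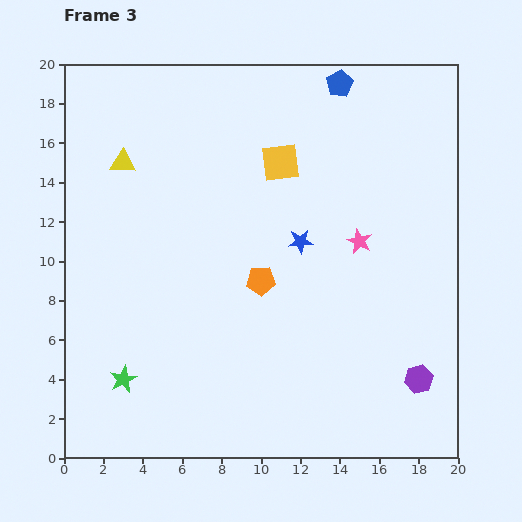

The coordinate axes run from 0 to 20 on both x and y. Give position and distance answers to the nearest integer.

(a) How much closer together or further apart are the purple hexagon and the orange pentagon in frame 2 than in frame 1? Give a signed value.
-3

Distance in frame 1: 11. Distance in frame 2: 8.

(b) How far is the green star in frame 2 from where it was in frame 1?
1

The green star moved from (3, 2) to (2, 3), a distance of √(1² + 1²) ≈ 1.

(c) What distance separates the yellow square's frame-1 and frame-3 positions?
5

The yellow square moved from (7, 12) to (11, 15), a distance of √(4² + 3²) ≈ 5.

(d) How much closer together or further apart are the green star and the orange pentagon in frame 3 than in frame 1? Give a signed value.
-1

Distance in frame 1: 10. Distance in frame 3: 9.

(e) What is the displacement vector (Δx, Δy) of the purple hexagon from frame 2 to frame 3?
(0, -6)

The purple hexagon was at (18, 10) in frame 2 and (18, 4) in frame 3.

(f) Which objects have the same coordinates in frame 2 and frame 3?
the pink star, the orange pentagon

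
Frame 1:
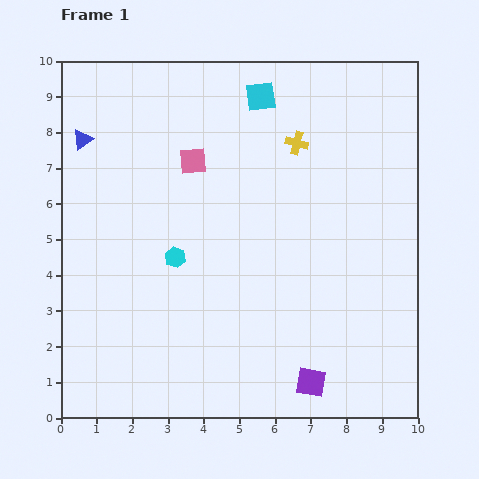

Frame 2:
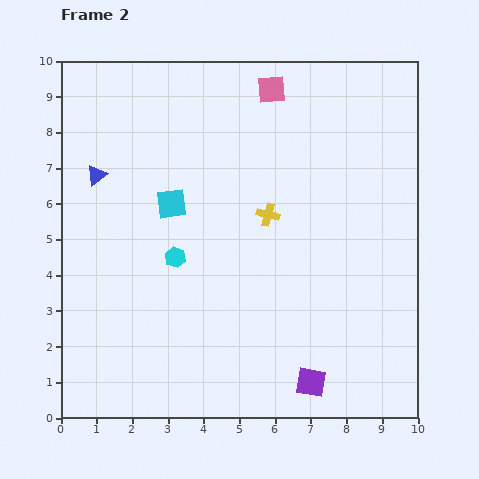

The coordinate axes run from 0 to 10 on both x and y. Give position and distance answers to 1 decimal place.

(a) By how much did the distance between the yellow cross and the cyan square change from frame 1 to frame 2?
+1.1

Distance in frame 1: 1.6. Distance in frame 2: 2.7.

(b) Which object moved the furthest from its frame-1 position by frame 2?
the cyan square

(moved 3.9; next 3.0)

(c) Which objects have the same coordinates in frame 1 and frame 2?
the cyan hexagon, the purple square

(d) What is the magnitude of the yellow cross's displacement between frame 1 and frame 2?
2.2

The yellow cross moved from (6.6, 7.7) to (5.8, 5.7), a distance of √(0.8² + 2.0²) ≈ 2.2.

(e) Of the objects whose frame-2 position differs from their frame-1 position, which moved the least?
the blue triangle

(moved 1.1)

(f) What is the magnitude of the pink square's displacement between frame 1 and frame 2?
3.0

The pink square moved from (3.7, 7.2) to (5.9, 9.2), a distance of √(2.2² + 2.0²) ≈ 3.0.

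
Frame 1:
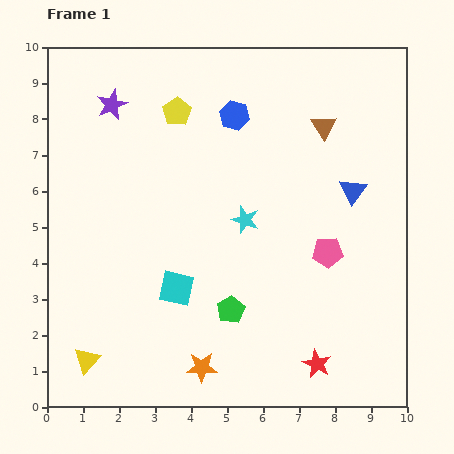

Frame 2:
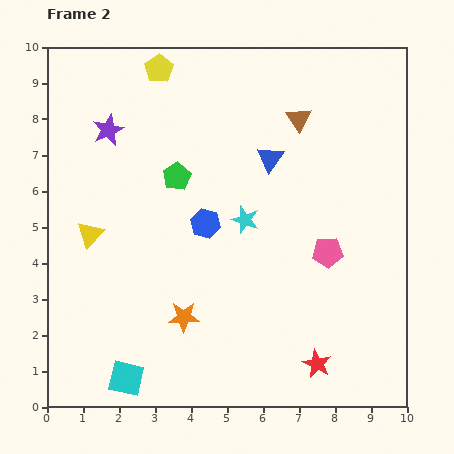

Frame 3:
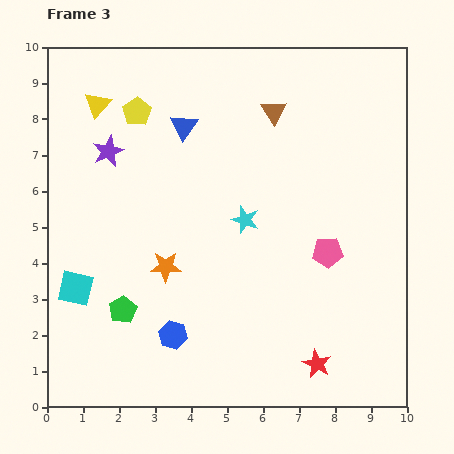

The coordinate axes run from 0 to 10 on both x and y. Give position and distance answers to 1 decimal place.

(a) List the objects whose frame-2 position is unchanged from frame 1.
the red star, the pink pentagon, the cyan star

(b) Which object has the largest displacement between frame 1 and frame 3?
the yellow triangle

(moved 7.1; next 6.3)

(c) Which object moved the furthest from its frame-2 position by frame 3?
the green pentagon

(moved 4.0; next 3.6)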